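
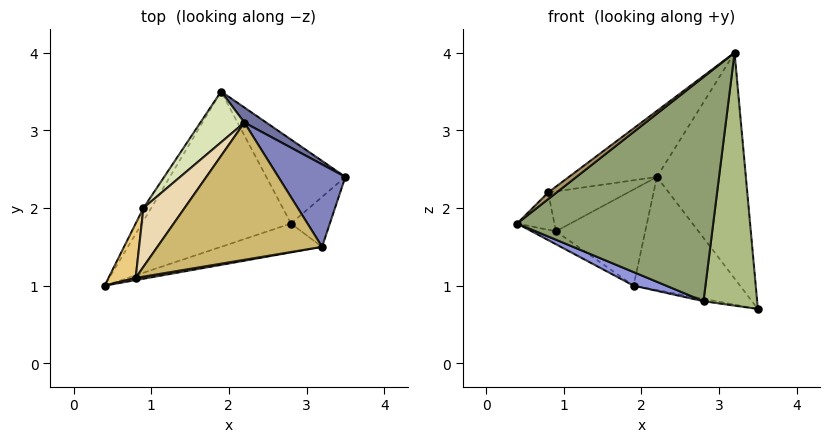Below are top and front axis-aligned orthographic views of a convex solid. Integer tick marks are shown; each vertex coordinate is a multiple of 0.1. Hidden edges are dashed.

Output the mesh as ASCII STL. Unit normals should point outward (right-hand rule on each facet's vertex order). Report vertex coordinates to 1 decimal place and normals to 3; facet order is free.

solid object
 facet normal 0.577 0.810 0.108
  outer loop
   vertex 2.2 3.1 2.4
   vertex 3.5 2.4 0.7
   vertex 1.9 3.5 1.0
  endloop
 endfacet
 facet normal 0.690 0.680 0.248
  outer loop
   vertex 2.2 3.1 2.4
   vertex 3.2 1.5 4.0
   vertex 3.5 2.4 0.7
  endloop
 endfacet
 facet normal -0.360 -0.081 -0.929
  outer loop
   vertex 2.8 1.8 0.8
   vertex 0.4 1.0 1.8
   vertex 1.9 3.5 1.0
  endloop
 endfacet
 facet normal -0.165 0.028 -0.986
  outer loop
   vertex 2.8 1.8 0.8
   vertex 1.9 3.5 1.0
   vertex 3.5 2.4 0.7
  endloop
 endfacet
 facet normal 0.267 -0.956 -0.123
  outer loop
   vertex 2.8 1.8 0.8
   vertex 3.2 1.5 4.0
   vertex 0.4 1.0 1.8
  endloop
 endfacet
 facet normal 0.631 -0.761 -0.150
  outer loop
   vertex 2.8 1.8 0.8
   vertex 3.5 2.4 0.7
   vertex 3.2 1.5 4.0
  endloop
 endfacet
 facet normal -0.841 0.382 -0.382
  outer loop
   vertex 0.9 2.0 1.7
   vertex 1.9 3.5 1.0
   vertex 0.4 1.0 1.8
  endloop
 endfacet
 facet normal -0.707 0.625 0.330
  outer loop
   vertex 0.9 2.0 1.7
   vertex 2.2 3.1 2.4
   vertex 1.9 3.5 1.0
  endloop
 endfacet
 facet normal -0.079 -0.946 0.315
  outer loop
   vertex 0.8 1.1 2.2
   vertex 0.4 1.0 1.8
   vertex 3.2 1.5 4.0
  endloop
 endfacet
 facet normal -0.599 0.347 0.722
  outer loop
   vertex 0.8 1.1 2.2
   vertex 3.2 1.5 4.0
   vertex 2.2 3.1 2.4
  endloop
 endfacet
 facet normal -0.695 0.407 0.593
  outer loop
   vertex 0.8 1.1 2.2
   vertex 0.9 2.0 1.7
   vertex 0.4 1.0 1.8
  endloop
 endfacet
 facet normal -0.677 0.413 0.609
  outer loop
   vertex 0.8 1.1 2.2
   vertex 2.2 3.1 2.4
   vertex 0.9 2.0 1.7
  endloop
 endfacet
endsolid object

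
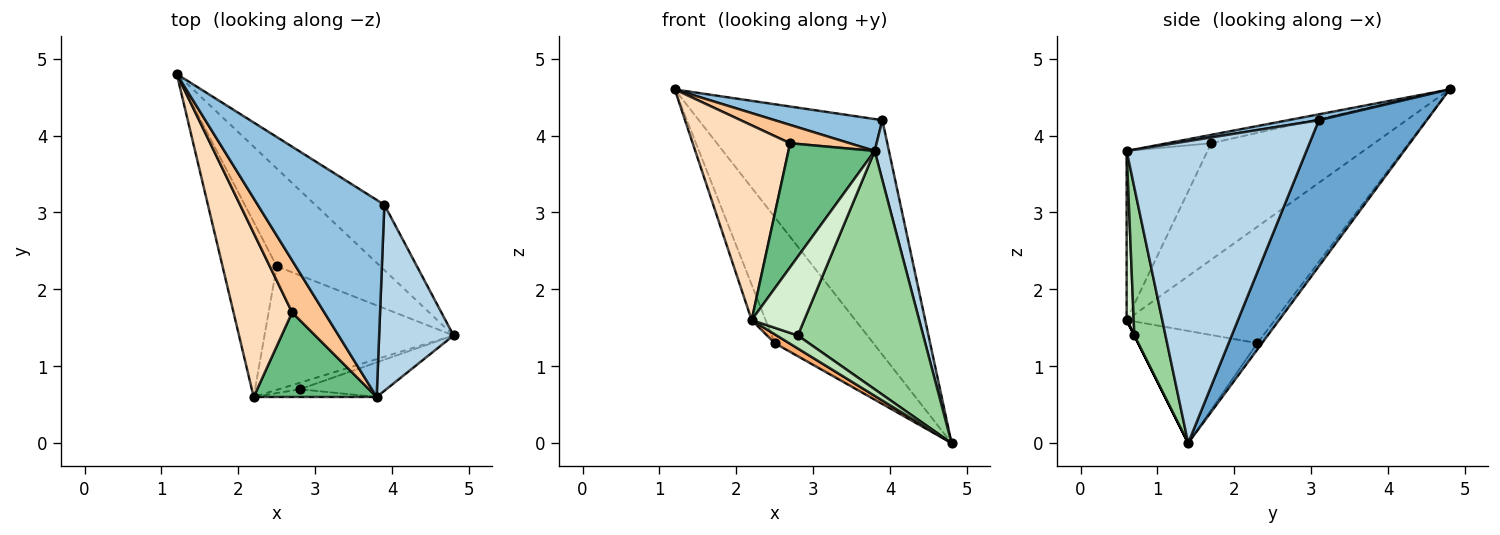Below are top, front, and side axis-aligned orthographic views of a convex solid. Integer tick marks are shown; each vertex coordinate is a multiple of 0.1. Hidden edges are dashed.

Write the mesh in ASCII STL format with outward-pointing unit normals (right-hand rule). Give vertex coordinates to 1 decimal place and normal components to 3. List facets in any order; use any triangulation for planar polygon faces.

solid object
 facet normal 0.493 0.838 -0.234
  outer loop
   vertex 3.9 3.1 4.2
   vertex 4.8 1.4 0.0
   vertex 1.2 4.8 4.6
  endloop
 endfacet
 facet normal 0.046 -0.160 0.986
  outer loop
   vertex 3.9 3.1 4.2
   vertex 1.2 4.8 4.6
   vertex 3.8 0.6 3.8
  endloop
 endfacet
 facet normal 0.968 -0.077 0.239
  outer loop
   vertex 3.9 3.1 4.2
   vertex 3.8 0.6 3.8
   vertex 4.8 1.4 0.0
  endloop
 endfacet
 facet normal -0.037 0.789 -0.613
  outer loop
   vertex 2.5 2.3 1.3
   vertex 1.2 4.8 4.6
   vertex 4.8 1.4 0.0
  endloop
 endfacet
 facet normal -0.903 0.085 -0.420
  outer loop
   vertex 2.5 2.3 1.3
   vertex 2.2 0.6 1.6
   vertex 1.2 4.8 4.6
  endloop
 endfacet
 facet normal -0.509 -0.062 -0.858
  outer loop
   vertex 2.5 2.3 1.3
   vertex 4.8 1.4 0.0
   vertex 2.2 0.6 1.6
  endloop
 endfacet
 facet normal -0.239 -0.323 0.916
  outer loop
   vertex 2.7 1.7 3.9
   vertex 3.8 0.6 3.8
   vertex 1.2 4.8 4.6
  endloop
 endfacet
 facet normal -0.788 -0.471 0.397
  outer loop
   vertex 2.7 1.7 3.9
   vertex 1.2 4.8 4.6
   vertex 2.2 0.6 1.6
  endloop
 endfacet
 facet normal -0.613 -0.653 0.445
  outer loop
   vertex 2.7 1.7 3.9
   vertex 2.2 0.6 1.6
   vertex 3.8 0.6 3.8
  endloop
 endfacet
 facet normal 0.239 -0.961 -0.140
  outer loop
   vertex 2.8 0.7 1.4
   vertex 4.8 1.4 0.0
   vertex 3.8 0.6 3.8
  endloop
 endfacet
 facet normal 0.000 -0.894 -0.447
  outer loop
   vertex 2.8 0.7 1.4
   vertex 2.2 0.6 1.6
   vertex 4.8 1.4 0.0
  endloop
 endfacet
 facet normal 0.132 -0.987 -0.096
  outer loop
   vertex 2.8 0.7 1.4
   vertex 3.8 0.6 3.8
   vertex 2.2 0.6 1.6
  endloop
 endfacet
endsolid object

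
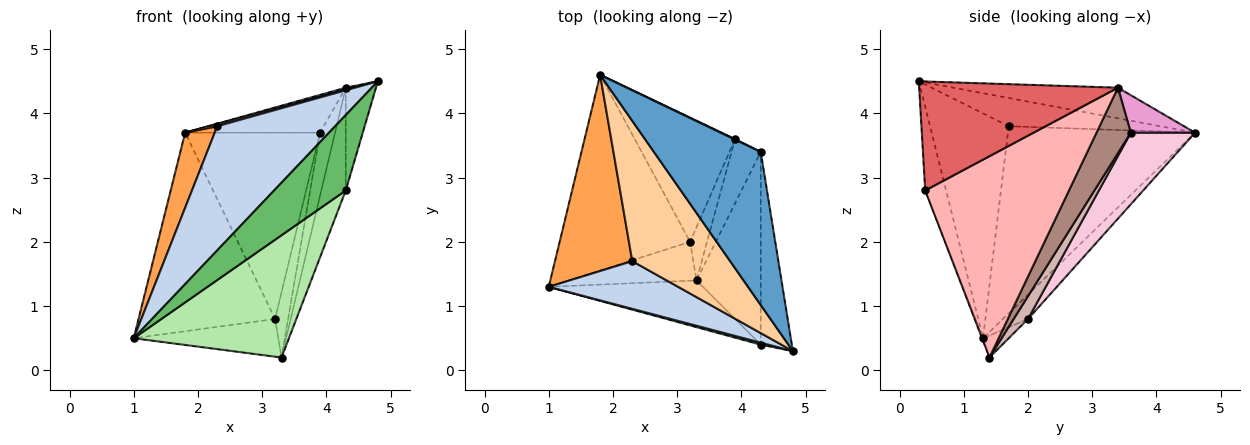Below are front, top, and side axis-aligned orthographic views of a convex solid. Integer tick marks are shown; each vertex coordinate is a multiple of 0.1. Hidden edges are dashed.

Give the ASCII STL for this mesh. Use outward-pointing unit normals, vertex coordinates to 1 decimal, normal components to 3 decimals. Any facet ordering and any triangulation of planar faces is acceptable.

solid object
 facet normal -0.276 -0.013 0.961
  outer loop
   vertex 4.3 3.4 4.4
   vertex 1.8 4.6 3.7
   vertex 4.8 0.3 4.5
  endloop
 endfacet
 facet normal -0.529 -0.792 0.304
  outer loop
   vertex 2.3 1.7 3.8
   vertex 1.0 1.3 0.5
   vertex 4.8 0.3 4.5
  endloop
 endfacet
 facet normal -0.915 -0.145 0.378
  outer loop
   vertex 2.3 1.7 3.8
   vertex 1.8 4.6 3.7
   vertex 1.0 1.3 0.5
  endloop
 endfacet
 facet normal -0.277 -0.015 0.961
  outer loop
   vertex 2.3 1.7 3.8
   vertex 4.8 0.3 4.5
   vertex 1.8 4.6 3.7
  endloop
 endfacet
 facet normal -0.280 -0.960 0.026
  outer loop
   vertex 4.3 0.4 2.8
   vertex 4.8 0.3 4.5
   vertex 1.0 1.3 0.5
  endloop
 endfacet
 facet normal -0.006 -0.934 -0.357
  outer loop
   vertex 4.3 0.4 2.8
   vertex 1.0 1.3 0.5
   vertex 3.3 1.4 0.2
  endloop
 endfacet
 facet normal 0.952 0.145 -0.271
  outer loop
   vertex 4.3 0.4 2.8
   vertex 4.3 3.4 4.4
   vertex 4.8 0.3 4.5
  endloop
 endfacet
 facet normal 0.940 0.160 -0.300
  outer loop
   vertex 4.3 0.4 2.8
   vertex 3.3 1.4 0.2
   vertex 4.3 3.4 4.4
  endloop
 endfacet
 facet normal -0.130 0.706 -0.696
  outer loop
   vertex 3.2 2.0 0.8
   vertex 1.0 1.3 0.5
   vertex 1.8 4.6 3.7
  endloop
 endfacet
 facet normal -0.123 0.691 -0.712
  outer loop
   vertex 3.2 2.0 0.8
   vertex 3.3 1.4 0.2
   vertex 1.0 1.3 0.5
  endloop
 endfacet
 facet normal 0.848 0.371 -0.379
  outer loop
   vertex 3.9 3.6 3.7
   vertex 4.3 3.4 4.4
   vertex 3.3 1.4 0.2
  endloop
 endfacet
 facet normal 0.648 0.590 -0.482
  outer loop
   vertex 3.9 3.6 3.7
   vertex 3.3 1.4 0.2
   vertex 3.2 2.0 0.8
  endloop
 endfacet
 facet normal 0.430 0.903 0.012
  outer loop
   vertex 3.9 3.6 3.7
   vertex 1.8 4.6 3.7
   vertex 4.3 3.4 4.4
  endloop
 endfacet
 facet normal 0.368 0.774 -0.516
  outer loop
   vertex 3.9 3.6 3.7
   vertex 3.2 2.0 0.8
   vertex 1.8 4.6 3.7
  endloop
 endfacet
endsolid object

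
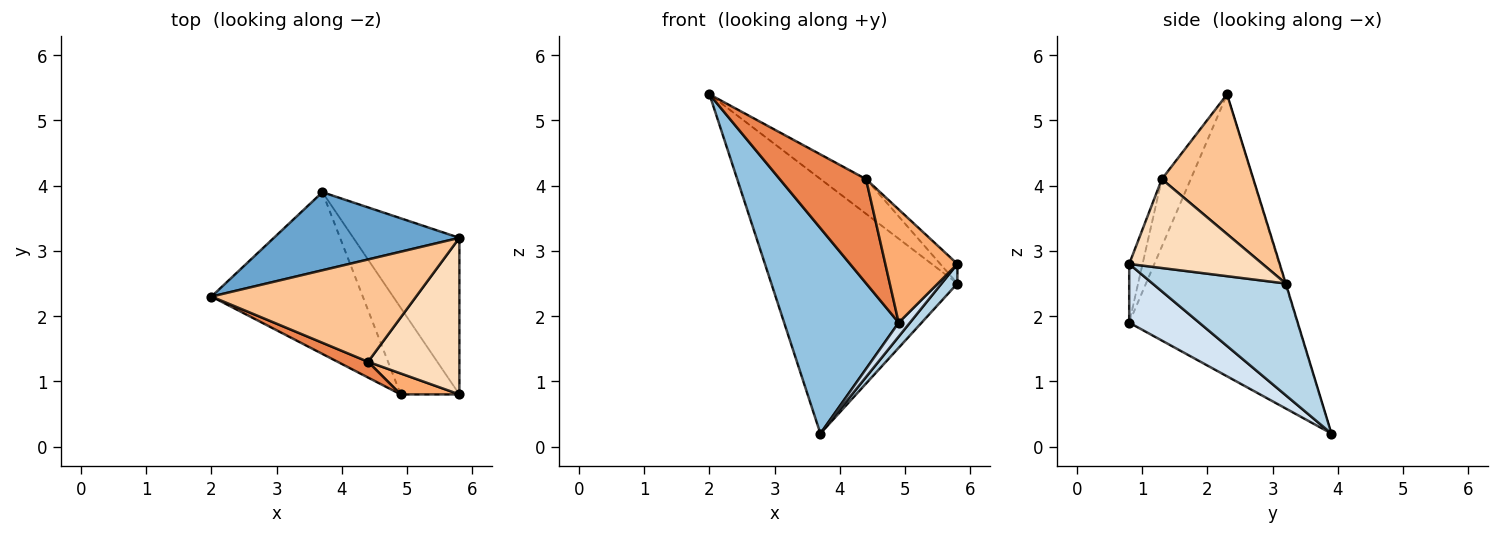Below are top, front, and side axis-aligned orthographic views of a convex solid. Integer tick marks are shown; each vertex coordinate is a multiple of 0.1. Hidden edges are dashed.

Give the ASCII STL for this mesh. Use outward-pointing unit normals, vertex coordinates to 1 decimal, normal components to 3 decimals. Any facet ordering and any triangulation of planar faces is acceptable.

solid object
 facet normal -0.003 0.956 0.293
  outer loop
   vertex 3.7 3.9 0.2
   vertex 2.0 2.3 5.4
   vertex 5.8 3.2 2.5
  endloop
 endfacet
 facet normal -0.755 -0.515 -0.405
  outer loop
   vertex 3.7 3.9 0.2
   vertex 4.9 0.8 1.9
   vertex 2.0 2.3 5.4
  endloop
 endfacet
 facet normal 0.723 -0.086 -0.686
  outer loop
   vertex 5.8 0.8 2.8
   vertex 3.7 3.9 0.2
   vertex 5.8 3.2 2.5
  endloop
 endfacet
 facet normal 0.703 -0.113 -0.703
  outer loop
   vertex 5.8 0.8 2.8
   vertex 4.9 0.8 1.9
   vertex 3.7 3.9 0.2
  endloop
 endfacet
 facet normal -0.314 -0.939 0.142
  outer loop
   vertex 4.4 1.3 4.1
   vertex 2.0 2.3 5.4
   vertex 4.9 0.8 1.9
  endloop
 endfacet
 facet normal -0.179 -0.967 0.179
  outer loop
   vertex 4.4 1.3 4.1
   vertex 4.9 0.8 1.9
   vertex 5.8 0.8 2.8
  endloop
 endfacet
 facet normal 0.543 0.270 0.795
  outer loop
   vertex 4.4 1.3 4.1
   vertex 5.8 3.2 2.5
   vertex 2.0 2.3 5.4
  endloop
 endfacet
 facet normal 0.695 0.089 0.714
  outer loop
   vertex 4.4 1.3 4.1
   vertex 5.8 0.8 2.8
   vertex 5.8 3.2 2.5
  endloop
 endfacet
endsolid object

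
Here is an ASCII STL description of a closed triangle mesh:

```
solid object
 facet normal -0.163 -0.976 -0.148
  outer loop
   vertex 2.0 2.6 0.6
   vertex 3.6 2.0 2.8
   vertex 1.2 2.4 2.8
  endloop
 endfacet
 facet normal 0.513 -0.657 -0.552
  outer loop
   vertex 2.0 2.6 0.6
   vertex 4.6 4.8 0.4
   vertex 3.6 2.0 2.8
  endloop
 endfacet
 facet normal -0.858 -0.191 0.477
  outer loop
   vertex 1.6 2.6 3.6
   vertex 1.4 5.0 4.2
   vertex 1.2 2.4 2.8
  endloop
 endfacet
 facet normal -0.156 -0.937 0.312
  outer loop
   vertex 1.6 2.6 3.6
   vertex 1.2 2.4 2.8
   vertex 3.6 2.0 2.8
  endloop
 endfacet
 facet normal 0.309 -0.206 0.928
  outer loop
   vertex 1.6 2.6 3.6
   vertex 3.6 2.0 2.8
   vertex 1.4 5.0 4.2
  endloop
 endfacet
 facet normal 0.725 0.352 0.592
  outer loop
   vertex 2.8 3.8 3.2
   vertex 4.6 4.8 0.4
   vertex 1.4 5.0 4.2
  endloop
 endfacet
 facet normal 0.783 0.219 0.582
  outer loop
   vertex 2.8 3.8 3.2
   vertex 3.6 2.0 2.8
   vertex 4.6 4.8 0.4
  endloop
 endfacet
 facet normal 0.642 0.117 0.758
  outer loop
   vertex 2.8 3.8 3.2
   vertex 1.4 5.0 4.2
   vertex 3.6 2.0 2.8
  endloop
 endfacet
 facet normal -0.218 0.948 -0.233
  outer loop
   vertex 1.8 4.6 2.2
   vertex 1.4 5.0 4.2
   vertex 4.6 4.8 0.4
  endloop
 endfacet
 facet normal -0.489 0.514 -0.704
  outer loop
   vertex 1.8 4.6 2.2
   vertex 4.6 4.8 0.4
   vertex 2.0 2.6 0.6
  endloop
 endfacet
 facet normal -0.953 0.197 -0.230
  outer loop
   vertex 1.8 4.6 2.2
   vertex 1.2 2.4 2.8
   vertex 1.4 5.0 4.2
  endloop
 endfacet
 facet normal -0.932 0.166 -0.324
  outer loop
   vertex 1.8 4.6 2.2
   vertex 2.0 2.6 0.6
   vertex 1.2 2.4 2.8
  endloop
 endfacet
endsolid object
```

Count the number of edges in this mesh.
18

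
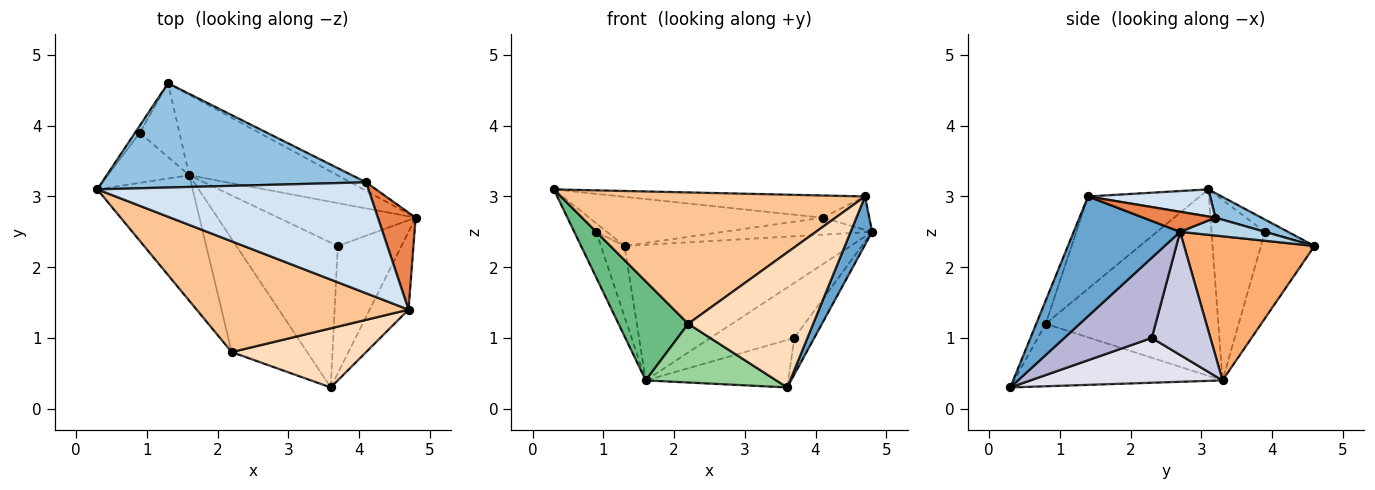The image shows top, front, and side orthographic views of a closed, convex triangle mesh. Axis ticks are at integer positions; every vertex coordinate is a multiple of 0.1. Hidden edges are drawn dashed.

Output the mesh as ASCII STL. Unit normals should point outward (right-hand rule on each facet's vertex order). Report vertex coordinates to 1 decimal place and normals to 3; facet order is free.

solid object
 facet normal 0.934 -0.189 -0.304
  outer loop
   vertex 4.7 1.4 3.0
   vertex 3.6 0.3 0.3
   vertex 4.8 2.7 2.5
  endloop
 endfacet
 facet normal 0.084 0.425 0.901
  outer loop
   vertex 4.1 3.2 2.7
   vertex 1.3 4.6 2.3
   vertex 0.3 3.1 3.1
  endloop
 endfacet
 facet normal 0.455 0.796 -0.398
  outer loop
   vertex 4.1 3.2 2.7
   vertex 4.8 2.7 2.5
   vertex 1.3 4.6 2.3
  endloop
 endfacet
 facet normal 0.098 0.195 0.976
  outer loop
   vertex 4.1 3.2 2.7
   vertex 0.3 3.1 3.1
   vertex 4.7 1.4 3.0
  endloop
 endfacet
 facet normal 0.449 0.290 0.845
  outer loop
   vertex 4.1 3.2 2.7
   vertex 4.7 1.4 3.0
   vertex 4.8 2.7 2.5
  endloop
 endfacet
 facet normal 0.444 0.770 -0.457
  outer loop
   vertex 1.6 3.3 0.4
   vertex 1.3 4.6 2.3
   vertex 4.8 2.7 2.5
  endloop
 endfacet
 facet normal -0.270 -0.736 0.621
  outer loop
   vertex 2.2 0.8 1.2
   vertex 4.7 1.4 3.0
   vertex 0.3 3.1 3.1
  endloop
 endfacet
 facet normal -0.069 -0.914 0.400
  outer loop
   vertex 2.2 0.8 1.2
   vertex 3.6 0.3 0.3
   vertex 4.7 1.4 3.0
  endloop
 endfacet
 facet normal -0.838 -0.338 -0.428
  outer loop
   vertex 2.2 0.8 1.2
   vertex 0.3 3.1 3.1
   vertex 1.6 3.3 0.4
  endloop
 endfacet
 facet normal -0.592 -0.371 -0.715
  outer loop
   vertex 2.2 0.8 1.2
   vertex 1.6 3.3 0.4
   vertex 3.6 0.3 0.3
  endloop
 endfacet
 facet normal -0.857 0.396 -0.330
  outer loop
   vertex 0.9 3.9 2.5
   vertex 0.3 3.1 3.1
   vertex 1.3 4.6 2.3
  endloop
 endfacet
 facet normal -0.853 0.351 -0.385
  outer loop
   vertex 0.9 3.9 2.5
   vertex 1.6 3.3 0.4
   vertex 0.3 3.1 3.1
  endloop
 endfacet
 facet normal -0.844 0.371 -0.387
  outer loop
   vertex 0.9 3.9 2.5
   vertex 1.3 4.6 2.3
   vertex 1.6 3.3 0.4
  endloop
 endfacet
 facet normal 0.771 0.176 -0.612
  outer loop
   vertex 3.7 2.3 1.0
   vertex 4.8 2.7 2.5
   vertex 3.6 0.3 0.3
  endloop
 endfacet
 facet normal 0.483 0.691 -0.538
  outer loop
   vertex 3.7 2.3 1.0
   vertex 1.6 3.3 0.4
   vertex 4.8 2.7 2.5
  endloop
 endfacet
 facet normal 0.387 0.287 -0.876
  outer loop
   vertex 3.7 2.3 1.0
   vertex 3.6 0.3 0.3
   vertex 1.6 3.3 0.4
  endloop
 endfacet
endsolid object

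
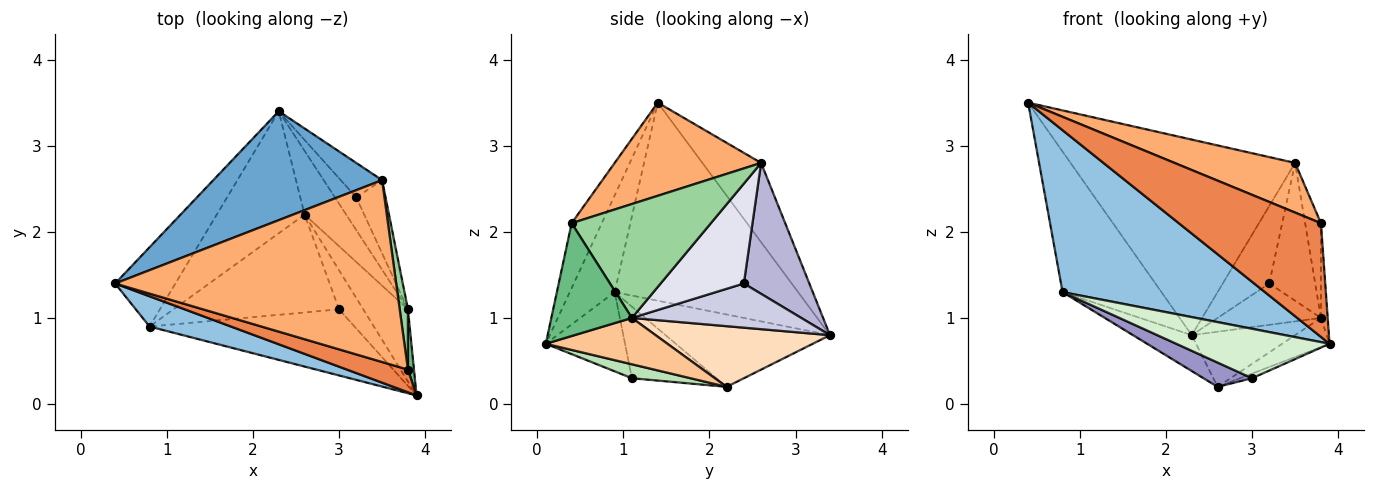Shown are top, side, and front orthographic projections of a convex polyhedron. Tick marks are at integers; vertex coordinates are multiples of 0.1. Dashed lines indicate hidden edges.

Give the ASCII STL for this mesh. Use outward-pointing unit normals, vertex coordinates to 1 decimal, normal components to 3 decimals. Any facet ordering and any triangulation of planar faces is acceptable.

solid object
 facet normal -0.223 0.852 0.474
  outer loop
   vertex 3.5 2.6 2.8
   vertex 2.3 3.4 0.8
   vertex 0.4 1.4 3.5
  endloop
 endfacet
 facet normal -0.213 -0.960 0.180
  outer loop
   vertex 0.8 0.9 1.3
   vertex 3.9 0.1 0.7
   vertex 0.4 1.4 3.5
  endloop
 endfacet
 facet normal -0.850 0.458 -0.259
  outer loop
   vertex 0.8 0.9 1.3
   vertex 0.4 1.4 3.5
   vertex 2.3 3.4 0.8
  endloop
 endfacet
 facet normal -0.620 0.221 -0.753
  outer loop
   vertex 0.8 0.9 1.3
   vertex 2.3 3.4 0.8
   vertex 2.6 2.2 0.2
  endloop
 endfacet
 facet normal -0.204 -0.960 0.191
  outer loop
   vertex 3.8 0.4 2.1
   vertex 0.4 1.4 3.5
   vertex 3.9 0.1 0.7
  endloop
 endfacet
 facet normal 0.305 -0.251 0.919
  outer loop
   vertex 3.8 0.4 2.1
   vertex 3.5 2.6 2.8
   vertex 0.4 1.4 3.5
  endloop
 endfacet
 facet normal 0.693 0.270 -0.668
  outer loop
   vertex 3.8 1.1 1.0
   vertex 3.9 0.1 0.7
   vertex 2.6 2.2 0.2
  endloop
 endfacet
 facet normal 0.741 0.439 -0.508
  outer loop
   vertex 3.8 1.1 1.0
   vertex 2.6 2.2 0.2
   vertex 2.3 3.4 0.8
  endloop
 endfacet
 facet normal 0.995 0.084 0.053
  outer loop
   vertex 3.8 1.1 1.0
   vertex 3.8 0.4 2.1
   vertex 3.9 0.1 0.7
  endloop
 endfacet
 facet normal 0.991 0.112 0.072
  outer loop
   vertex 3.8 1.1 1.0
   vertex 3.5 2.6 2.8
   vertex 3.8 0.4 2.1
  endloop
 endfacet
 facet normal 0.497 0.102 -0.862
  outer loop
   vertex 3.0 1.1 0.3
   vertex 2.6 2.2 0.2
   vertex 3.9 0.1 0.7
  endloop
 endfacet
 facet normal -0.296 -0.572 -0.765
  outer loop
   vertex 3.0 1.1 0.3
   vertex 3.9 0.1 0.7
   vertex 0.8 0.9 1.3
  endloop
 endfacet
 facet normal -0.387 -0.222 -0.895
  outer loop
   vertex 3.0 1.1 0.3
   vertex 0.8 0.9 1.3
   vertex 2.6 2.2 0.2
  endloop
 endfacet
 facet normal 0.789 0.561 -0.249
  outer loop
   vertex 3.2 2.4 1.4
   vertex 2.3 3.4 0.8
   vertex 3.5 2.6 2.8
  endloop
 endfacet
 facet normal 0.789 0.482 -0.381
  outer loop
   vertex 3.2 2.4 1.4
   vertex 3.8 1.1 1.0
   vertex 2.3 3.4 0.8
  endloop
 endfacet
 facet normal 0.848 0.468 -0.249
  outer loop
   vertex 3.2 2.4 1.4
   vertex 3.5 2.6 2.8
   vertex 3.8 1.1 1.0
  endloop
 endfacet
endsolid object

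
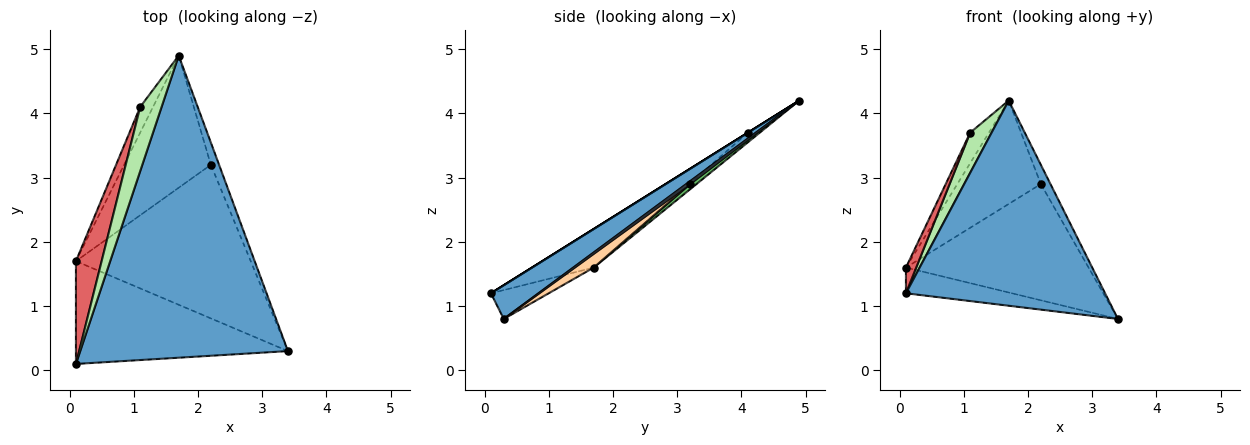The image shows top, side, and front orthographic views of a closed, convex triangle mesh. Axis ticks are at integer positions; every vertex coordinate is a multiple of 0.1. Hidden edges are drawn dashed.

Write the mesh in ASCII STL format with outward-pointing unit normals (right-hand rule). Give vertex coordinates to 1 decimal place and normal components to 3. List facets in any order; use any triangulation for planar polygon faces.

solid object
 facet normal 0.133 -0.557 0.820
  outer loop
   vertex 1.7 4.9 4.2
   vertex 0.1 0.1 1.2
   vertex 3.4 0.3 0.8
  endloop
 endfacet
 facet normal 0.248 0.633 -0.733
  outer loop
   vertex 2.2 3.2 2.9
   vertex 1.7 4.9 4.2
   vertex 3.4 0.3 0.8
  endloop
 endfacet
 facet normal -0.131 0.240 -0.962
  outer loop
   vertex 0.1 1.7 1.6
   vertex 3.4 0.3 0.8
   vertex 0.1 0.1 1.2
  endloop
 endfacet
 facet normal 0.063 0.602 -0.796
  outer loop
   vertex 0.1 1.7 1.6
   vertex 2.2 3.2 2.9
   vertex 3.4 0.3 0.8
  endloop
 endfacet
 facet normal 0.047 0.616 -0.787
  outer loop
   vertex 0.1 1.7 1.6
   vertex 1.7 4.9 4.2
   vertex 2.2 3.2 2.9
  endloop
 endfacet
 facet normal 0.000 -0.530 0.848
  outer loop
   vertex 1.1 4.1 3.7
   vertex 0.1 0.1 1.2
   vertex 1.7 4.9 4.2
  endloop
 endfacet
 facet normal -0.824 -0.137 0.549
  outer loop
   vertex 1.1 4.1 3.7
   vertex 0.1 1.7 1.6
   vertex 0.1 0.1 1.2
  endloop
 endfacet
 facet normal -0.435 0.689 -0.580
  outer loop
   vertex 1.1 4.1 3.7
   vertex 1.7 4.9 4.2
   vertex 0.1 1.7 1.6
  endloop
 endfacet
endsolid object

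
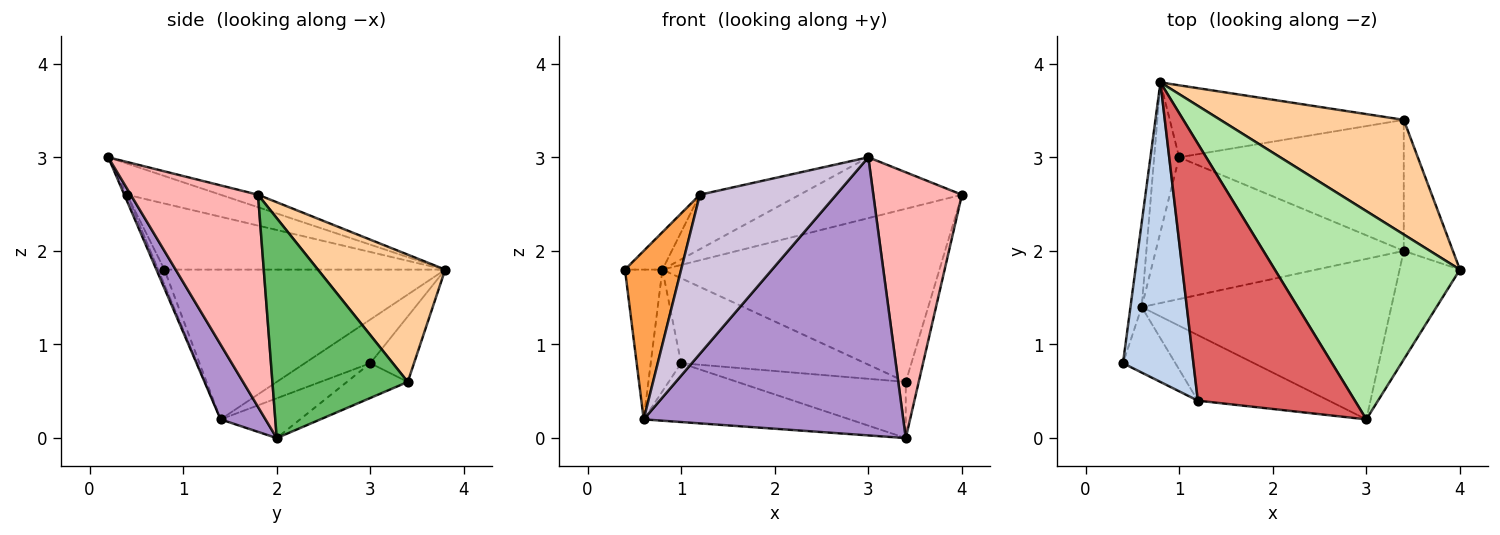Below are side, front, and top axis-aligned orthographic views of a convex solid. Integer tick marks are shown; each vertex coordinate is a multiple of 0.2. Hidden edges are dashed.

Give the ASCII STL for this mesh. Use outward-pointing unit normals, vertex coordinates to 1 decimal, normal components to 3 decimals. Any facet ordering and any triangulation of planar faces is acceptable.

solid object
 facet normal -0.989 0.132 -0.074
  outer loop
   vertex 0.6 1.4 0.2
   vertex 0.4 0.8 1.8
   vertex 0.8 3.8 1.8
  endloop
 endfacet
 facet normal -0.681 0.091 0.727
  outer loop
   vertex 1.2 0.4 2.6
   vertex 0.8 3.8 1.8
   vertex 0.4 0.8 1.8
  endloop
 endfacet
 facet normal -0.103 -0.927 -0.361
  outer loop
   vertex 1.2 0.4 2.6
   vertex 0.4 0.8 1.8
   vertex 0.6 1.4 0.2
  endloop
 endfacet
 facet normal 0.358 0.779 0.516
  outer loop
   vertex 3.4 3.4 0.6
   vertex 0.8 3.8 1.8
   vertex 4.0 1.8 2.6
  endloop
 endfacet
 facet normal 0.972 0.093 -0.217
  outer loop
   vertex 3.4 3.4 0.6
   vertex 4.0 1.8 2.6
   vertex 3.4 2.0 0.0
  endloop
 endfacet
 facet normal -0.065 0.280 0.958
  outer loop
   vertex 3.0 0.2 3.0
   vertex 4.0 1.8 2.6
   vertex 0.8 3.8 1.8
  endloop
 endfacet
 facet normal -0.191 0.204 0.960
  outer loop
   vertex 3.0 0.2 3.0
   vertex 0.8 3.8 1.8
   vertex 1.2 0.4 2.6
  endloop
 endfacet
 facet normal 0.799 -0.556 -0.227
  outer loop
   vertex 3.0 0.2 3.0
   vertex 3.4 2.0 0.0
   vertex 4.0 1.8 2.6
  endloop
 endfacet
 facet normal 0.148 -0.857 -0.494
  outer loop
   vertex 3.0 0.2 3.0
   vertex 0.6 1.4 0.2
   vertex 3.4 2.0 0.0
  endloop
 endfacet
 facet normal -0.018 -0.925 -0.381
  outer loop
   vertex 3.0 0.2 3.0
   vertex 1.2 0.4 2.6
   vertex 0.6 1.4 0.2
  endloop
 endfacet
 facet normal -0.147 0.379 -0.914
  outer loop
   vertex 1.0 3.0 0.8
   vertex 3.4 2.0 0.0
   vertex 0.6 1.4 0.2
  endloop
 endfacet
 facet normal -0.141 0.390 -0.910
  outer loop
   vertex 1.0 3.0 0.8
   vertex 3.4 3.4 0.6
   vertex 3.4 2.0 0.0
  endloop
 endfacet
 facet normal -0.805 0.374 -0.460
  outer loop
   vertex 1.0 3.0 0.8
   vertex 0.6 1.4 0.2
   vertex 0.8 3.8 1.8
  endloop
 endfacet
 facet normal -0.178 0.751 -0.636
  outer loop
   vertex 1.0 3.0 0.8
   vertex 0.8 3.8 1.8
   vertex 3.4 3.4 0.6
  endloop
 endfacet
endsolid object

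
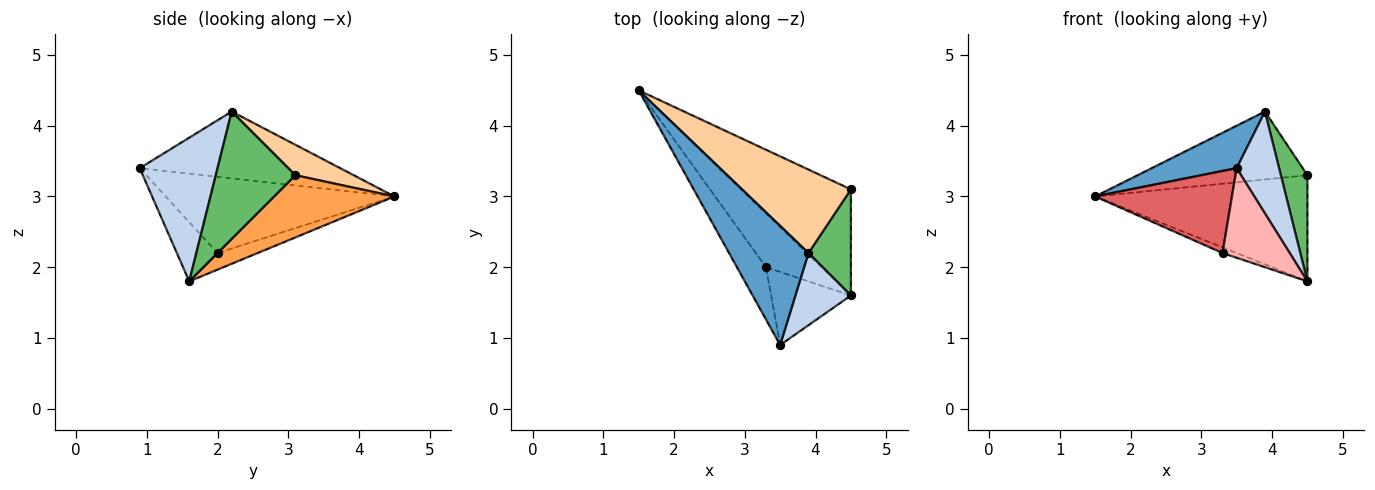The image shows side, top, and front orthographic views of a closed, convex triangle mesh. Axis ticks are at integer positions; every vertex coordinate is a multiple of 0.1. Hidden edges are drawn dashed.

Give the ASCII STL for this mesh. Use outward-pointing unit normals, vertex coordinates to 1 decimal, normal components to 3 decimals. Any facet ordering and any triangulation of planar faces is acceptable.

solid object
 facet normal -0.621 -0.263 0.738
  outer loop
   vertex 3.9 2.2 4.2
   vertex 1.5 4.5 3.0
   vertex 3.5 0.9 3.4
  endloop
 endfacet
 facet normal 0.831 -0.453 0.321
  outer loop
   vertex 3.9 2.2 4.2
   vertex 3.5 0.9 3.4
   vertex 4.5 1.6 1.8
  endloop
 endfacet
 facet normal 0.372 0.656 -0.656
  outer loop
   vertex 4.5 3.1 3.3
   vertex 4.5 1.6 1.8
   vertex 1.5 4.5 3.0
  endloop
 endfacet
 facet normal 0.212 0.617 0.758
  outer loop
   vertex 4.5 3.1 3.3
   vertex 1.5 4.5 3.0
   vertex 3.9 2.2 4.2
  endloop
 endfacet
 facet normal 0.905 -0.302 0.302
  outer loop
   vertex 4.5 3.1 3.3
   vertex 3.9 2.2 4.2
   vertex 4.5 1.6 1.8
  endloop
 endfacet
 facet normal -0.284 0.100 -0.953
  outer loop
   vertex 3.3 2.0 2.2
   vertex 1.5 4.5 3.0
   vertex 4.5 1.6 1.8
  endloop
 endfacet
 facet normal -0.816 -0.488 -0.311
  outer loop
   vertex 3.3 2.0 2.2
   vertex 3.5 0.9 3.4
   vertex 1.5 4.5 3.0
  endloop
 endfacet
 facet normal -0.425 -0.702 -0.572
  outer loop
   vertex 3.3 2.0 2.2
   vertex 4.5 1.6 1.8
   vertex 3.5 0.9 3.4
  endloop
 endfacet
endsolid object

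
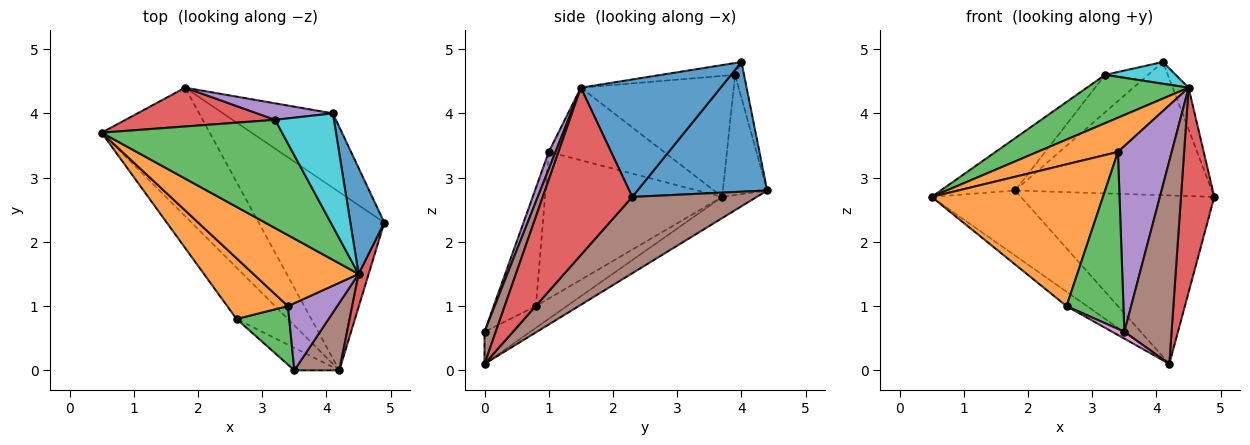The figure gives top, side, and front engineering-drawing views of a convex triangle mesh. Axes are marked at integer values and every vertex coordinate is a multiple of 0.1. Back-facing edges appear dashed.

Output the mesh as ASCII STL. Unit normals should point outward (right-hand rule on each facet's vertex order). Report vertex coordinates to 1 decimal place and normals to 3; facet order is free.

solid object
 facet normal 0.499 0.757 -0.422
  outer loop
   vertex 1.8 4.4 2.8
   vertex 4.1 4.0 4.8
   vertex 4.9 2.3 2.7
  endloop
 endfacet
 facet normal -0.689 -0.666 0.285
  outer loop
   vertex 2.6 0.8 1.0
   vertex 3.4 1.0 3.4
   vertex 0.5 3.7 2.7
  endloop
 endfacet
 facet normal -0.576 -0.776 0.257
  outer loop
   vertex 2.6 0.8 1.0
   vertex 3.5 0.0 0.6
   vertex 3.4 1.0 3.4
  endloop
 endfacet
 facet normal -0.432 0.725 0.537
  outer loop
   vertex 3.2 3.9 4.6
   vertex 1.8 4.4 2.8
   vertex 0.5 3.7 2.7
  endloop
 endfacet
 facet normal -0.188 0.899 0.396
  outer loop
   vertex 3.2 3.9 4.6
   vertex 4.1 4.0 4.8
   vertex 1.8 4.4 2.8
  endloop
 endfacet
 facet normal 0.404 0.628 -0.665
  outer loop
   vertex 4.2 0.0 0.1
   vertex 1.8 4.4 2.8
   vertex 4.9 2.3 2.7
  endloop
 endfacet
 facet normal -0.564 -0.240 -0.790
  outer loop
   vertex 4.2 0.0 0.1
   vertex 3.5 0.0 0.6
   vertex 2.6 0.8 1.0
  endloop
 endfacet
 facet normal -0.172 0.445 -0.879
  outer loop
   vertex 4.2 0.0 0.1
   vertex 0.5 3.7 2.7
   vertex 1.8 4.4 2.8
  endloop
 endfacet
 facet normal -0.377 0.250 -0.892
  outer loop
   vertex 4.2 0.0 0.1
   vertex 2.6 0.8 1.0
   vertex 0.5 3.7 2.7
  endloop
 endfacet
 facet normal -0.194 -0.185 0.963
  outer loop
   vertex 4.5 1.5 4.4
   vertex 4.1 4.0 4.8
   vertex 3.2 3.9 4.6
  endloop
 endfacet
 facet normal 0.955 0.109 0.276
  outer loop
   vertex 4.5 1.5 4.4
   vertex 4.9 2.3 2.7
   vertex 4.1 4.0 4.8
  endloop
 endfacet
 facet normal -0.528 -0.369 0.765
  outer loop
   vertex 4.5 1.5 4.4
   vertex 0.5 3.7 2.7
   vertex 3.4 1.0 3.4
  endloop
 endfacet
 facet normal -0.522 -0.348 0.779
  outer loop
   vertex 4.5 1.5 4.4
   vertex 3.2 3.9 4.6
   vertex 0.5 3.7 2.7
  endloop
 endfacet
 facet normal 0.936 -0.348 0.056
  outer loop
   vertex 4.5 1.5 4.4
   vertex 4.2 0.0 0.1
   vertex 4.9 2.3 2.7
  endloop
 endfacet
 facet normal 0.117 -0.934 0.338
  outer loop
   vertex 4.5 1.5 4.4
   vertex 3.4 1.0 3.4
   vertex 3.5 0.0 0.6
  endloop
 endfacet
 facet normal 0.220 -0.926 0.308
  outer loop
   vertex 4.5 1.5 4.4
   vertex 3.5 0.0 0.6
   vertex 4.2 0.0 0.1
  endloop
 endfacet
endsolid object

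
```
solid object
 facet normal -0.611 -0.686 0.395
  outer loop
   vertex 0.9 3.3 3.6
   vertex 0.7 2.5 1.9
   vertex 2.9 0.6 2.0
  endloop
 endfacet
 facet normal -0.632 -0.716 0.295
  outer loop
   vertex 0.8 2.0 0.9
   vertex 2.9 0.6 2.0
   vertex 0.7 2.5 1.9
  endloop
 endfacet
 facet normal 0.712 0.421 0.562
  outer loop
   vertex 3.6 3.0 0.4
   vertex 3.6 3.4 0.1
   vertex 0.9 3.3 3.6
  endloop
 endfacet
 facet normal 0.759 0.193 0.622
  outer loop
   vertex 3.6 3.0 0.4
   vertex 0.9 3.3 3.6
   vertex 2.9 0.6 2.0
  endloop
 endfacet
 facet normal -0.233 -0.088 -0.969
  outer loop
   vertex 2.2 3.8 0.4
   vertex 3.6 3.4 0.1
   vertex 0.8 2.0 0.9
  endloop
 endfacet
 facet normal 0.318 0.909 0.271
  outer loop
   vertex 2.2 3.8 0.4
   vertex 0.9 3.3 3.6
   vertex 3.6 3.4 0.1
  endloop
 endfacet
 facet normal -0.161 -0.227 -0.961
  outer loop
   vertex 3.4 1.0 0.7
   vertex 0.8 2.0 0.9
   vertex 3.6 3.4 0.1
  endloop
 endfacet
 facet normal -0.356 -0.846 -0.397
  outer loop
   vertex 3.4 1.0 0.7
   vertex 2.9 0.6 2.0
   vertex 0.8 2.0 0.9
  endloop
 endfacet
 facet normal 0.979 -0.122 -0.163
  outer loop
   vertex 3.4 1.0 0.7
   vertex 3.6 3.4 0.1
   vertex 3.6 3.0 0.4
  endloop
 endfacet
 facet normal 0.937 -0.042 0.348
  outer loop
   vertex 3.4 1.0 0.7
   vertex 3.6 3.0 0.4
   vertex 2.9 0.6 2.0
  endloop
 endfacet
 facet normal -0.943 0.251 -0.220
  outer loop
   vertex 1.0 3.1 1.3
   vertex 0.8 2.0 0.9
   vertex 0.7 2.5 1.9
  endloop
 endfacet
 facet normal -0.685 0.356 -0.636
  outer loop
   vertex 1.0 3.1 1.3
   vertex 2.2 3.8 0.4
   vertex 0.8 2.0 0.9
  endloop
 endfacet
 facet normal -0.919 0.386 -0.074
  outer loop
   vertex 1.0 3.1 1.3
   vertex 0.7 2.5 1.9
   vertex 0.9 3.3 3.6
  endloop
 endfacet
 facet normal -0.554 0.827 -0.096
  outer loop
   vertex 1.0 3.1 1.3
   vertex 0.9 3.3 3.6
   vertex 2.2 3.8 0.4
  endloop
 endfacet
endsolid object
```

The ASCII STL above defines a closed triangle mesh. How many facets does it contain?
14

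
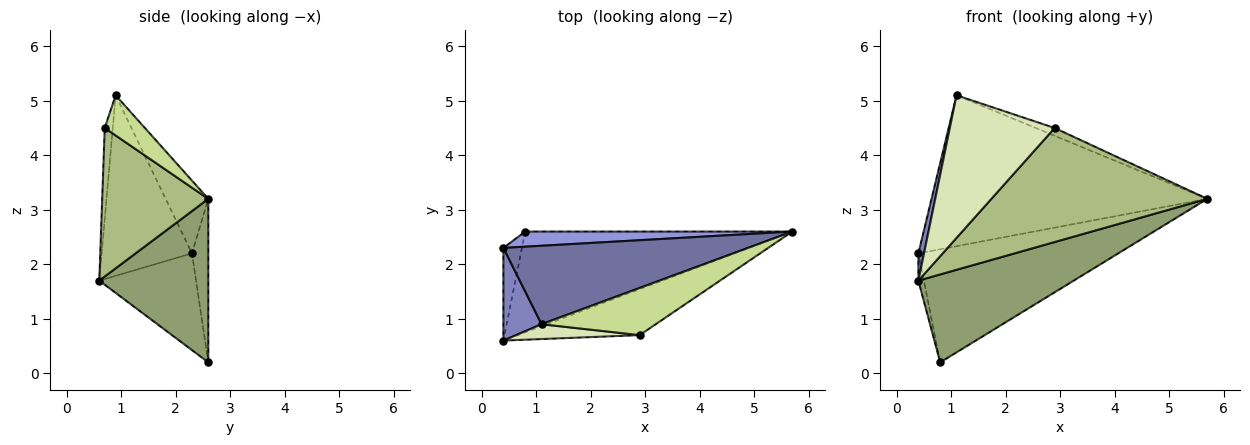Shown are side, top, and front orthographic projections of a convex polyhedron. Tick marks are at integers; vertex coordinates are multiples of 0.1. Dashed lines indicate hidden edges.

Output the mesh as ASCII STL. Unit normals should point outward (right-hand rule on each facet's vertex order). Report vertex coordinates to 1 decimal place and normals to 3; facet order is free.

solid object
 facet normal -0.136 0.879 0.457
  outer loop
   vertex 1.1 0.9 5.1
   vertex 5.7 2.6 3.2
   vertex 0.4 2.3 2.2
  endloop
 endfacet
 facet normal -0.977 -0.061 0.206
  outer loop
   vertex 1.1 0.9 5.1
   vertex 0.4 2.3 2.2
   vertex 0.4 0.6 1.7
  endloop
 endfacet
 facet normal -0.081 0.988 0.132
  outer loop
   vertex 0.8 2.6 0.2
   vertex 0.4 2.3 2.2
   vertex 5.7 2.6 3.2
  endloop
 endfacet
 facet normal -0.981 0.055 -0.188
  outer loop
   vertex 0.8 2.6 0.2
   vertex 0.4 0.6 1.7
   vertex 0.4 2.3 2.2
  endloop
 endfacet
 facet normal 0.419 -0.597 -0.684
  outer loop
   vertex 0.8 2.6 0.2
   vertex 5.7 2.6 3.2
   vertex 0.4 0.6 1.7
  endloop
 endfacet
 facet normal 0.415 -0.844 -0.340
  outer loop
   vertex 2.9 0.7 4.5
   vertex 0.4 0.6 1.7
   vertex 5.7 2.6 3.2
  endloop
 endfacet
 facet normal 0.328 0.155 0.932
  outer loop
   vertex 2.9 0.7 4.5
   vertex 5.7 2.6 3.2
   vertex 1.1 0.9 5.1
  endloop
 endfacet
 facet normal -0.076 -0.992 0.103
  outer loop
   vertex 2.9 0.7 4.5
   vertex 1.1 0.9 5.1
   vertex 0.4 0.6 1.7
  endloop
 endfacet
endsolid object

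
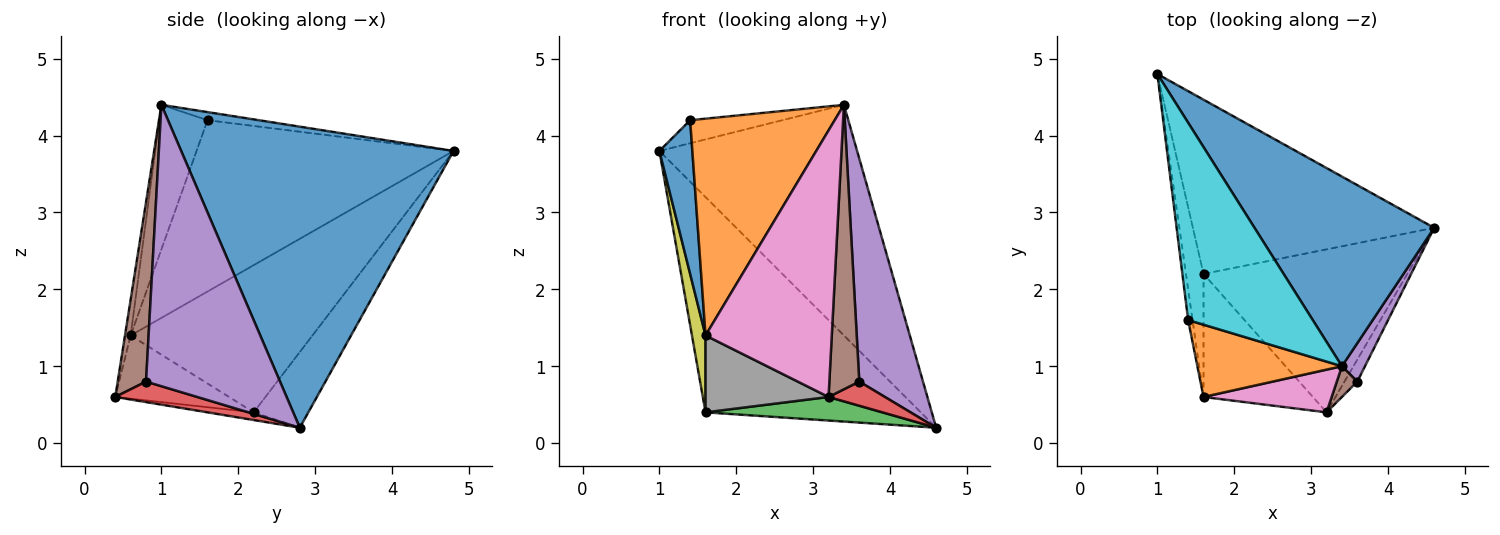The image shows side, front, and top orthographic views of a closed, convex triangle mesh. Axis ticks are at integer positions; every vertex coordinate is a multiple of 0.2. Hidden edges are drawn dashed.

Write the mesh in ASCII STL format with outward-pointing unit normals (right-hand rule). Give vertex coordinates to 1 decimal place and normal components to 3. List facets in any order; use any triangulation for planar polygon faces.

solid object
 facet normal 0.729 0.529 0.435
  outer loop
   vertex 3.4 1.0 4.4
   vertex 4.6 2.8 0.2
   vertex 1.0 4.8 3.8
  endloop
 endfacet
 facet normal -0.194 0.763 -0.617
  outer loop
   vertex 1.6 2.2 0.4
   vertex 1.0 4.8 3.8
   vertex 4.6 2.8 0.2
  endloop
 endfacet
 facet normal -0.037 -0.143 -0.989
  outer loop
   vertex 1.6 2.2 0.4
   vertex 4.6 2.8 0.2
   vertex 3.2 0.4 0.6
  endloop
 endfacet
 facet normal 0.733 -0.504 -0.458
  outer loop
   vertex 3.6 0.8 0.8
   vertex 3.2 0.4 0.6
   vertex 4.6 2.8 0.2
  endloop
 endfacet
 facet normal 0.901 -0.428 0.074
  outer loop
   vertex 3.6 0.8 0.8
   vertex 4.6 2.8 0.2
   vertex 3.4 1.0 4.4
  endloop
 endfacet
 facet normal 0.685 -0.724 0.078
  outer loop
   vertex 3.6 0.8 0.8
   vertex 3.4 1.0 4.4
   vertex 3.2 0.4 0.6
  endloop
 endfacet
 facet normal -0.044 -0.986 0.158
  outer loop
   vertex 1.6 0.6 1.4
   vertex 3.2 0.4 0.6
   vertex 3.4 1.0 4.4
  endloop
 endfacet
 facet normal -0.440 -0.476 -0.761
  outer loop
   vertex 1.6 0.6 1.4
   vertex 1.6 2.2 0.4
   vertex 3.2 0.4 0.6
  endloop
 endfacet
 facet normal -0.990 -0.074 -0.118
  outer loop
   vertex 1.6 0.6 1.4
   vertex 1.0 4.8 3.8
   vertex 1.6 2.2 0.4
  endloop
 endfacet
 facet normal -0.064 0.116 0.991
  outer loop
   vertex 1.4 1.6 4.2
   vertex 3.4 1.0 4.4
   vertex 1.0 4.8 3.8
  endloop
 endfacet
 facet normal -0.992 -0.127 -0.025
  outer loop
   vertex 1.4 1.6 4.2
   vertex 1.0 4.8 3.8
   vertex 1.6 0.6 1.4
  endloop
 endfacet
 facet normal -0.302 -0.905 0.302
  outer loop
   vertex 1.4 1.6 4.2
   vertex 1.6 0.6 1.4
   vertex 3.4 1.0 4.4
  endloop
 endfacet
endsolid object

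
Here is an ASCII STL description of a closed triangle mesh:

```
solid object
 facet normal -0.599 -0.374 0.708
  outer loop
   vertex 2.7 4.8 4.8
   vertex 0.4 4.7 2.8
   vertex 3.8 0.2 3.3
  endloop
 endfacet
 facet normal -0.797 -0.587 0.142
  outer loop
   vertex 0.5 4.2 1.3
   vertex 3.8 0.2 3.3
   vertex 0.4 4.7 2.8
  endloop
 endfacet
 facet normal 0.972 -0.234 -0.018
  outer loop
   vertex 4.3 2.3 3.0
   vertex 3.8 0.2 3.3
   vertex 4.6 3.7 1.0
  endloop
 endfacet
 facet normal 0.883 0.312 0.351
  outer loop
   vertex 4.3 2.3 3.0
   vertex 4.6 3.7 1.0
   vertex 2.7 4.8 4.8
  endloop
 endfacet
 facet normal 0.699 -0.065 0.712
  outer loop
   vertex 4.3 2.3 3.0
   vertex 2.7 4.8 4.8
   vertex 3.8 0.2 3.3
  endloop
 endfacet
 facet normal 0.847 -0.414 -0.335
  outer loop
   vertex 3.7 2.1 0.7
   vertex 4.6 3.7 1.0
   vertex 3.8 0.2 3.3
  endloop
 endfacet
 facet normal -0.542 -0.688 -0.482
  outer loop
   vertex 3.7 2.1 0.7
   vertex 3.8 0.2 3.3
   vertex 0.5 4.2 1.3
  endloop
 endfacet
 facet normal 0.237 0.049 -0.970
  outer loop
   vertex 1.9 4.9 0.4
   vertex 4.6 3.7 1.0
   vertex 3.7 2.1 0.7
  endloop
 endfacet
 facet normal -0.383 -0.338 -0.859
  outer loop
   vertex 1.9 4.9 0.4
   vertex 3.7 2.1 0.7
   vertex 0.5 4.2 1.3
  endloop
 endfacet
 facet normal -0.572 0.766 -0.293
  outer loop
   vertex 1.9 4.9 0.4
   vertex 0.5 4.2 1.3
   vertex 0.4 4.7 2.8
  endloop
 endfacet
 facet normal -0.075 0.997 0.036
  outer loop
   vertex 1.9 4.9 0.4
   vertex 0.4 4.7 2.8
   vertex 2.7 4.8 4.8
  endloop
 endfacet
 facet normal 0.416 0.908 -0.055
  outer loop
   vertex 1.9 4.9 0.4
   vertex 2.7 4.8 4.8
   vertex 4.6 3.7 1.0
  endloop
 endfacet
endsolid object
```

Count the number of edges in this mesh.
18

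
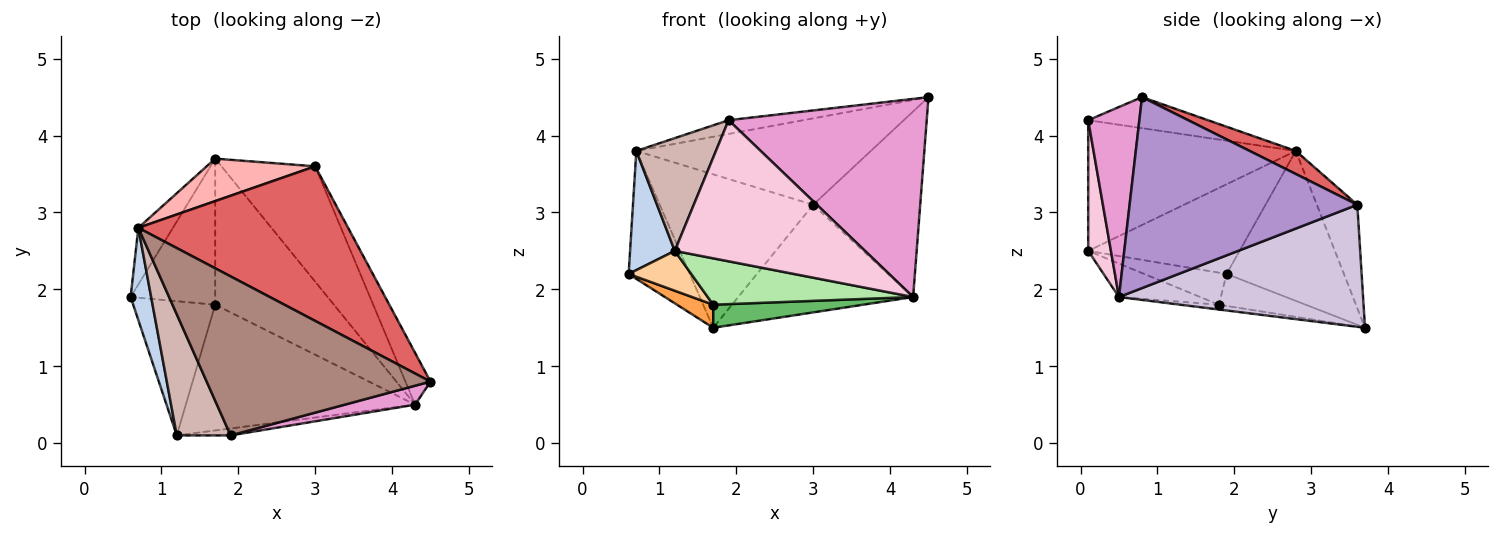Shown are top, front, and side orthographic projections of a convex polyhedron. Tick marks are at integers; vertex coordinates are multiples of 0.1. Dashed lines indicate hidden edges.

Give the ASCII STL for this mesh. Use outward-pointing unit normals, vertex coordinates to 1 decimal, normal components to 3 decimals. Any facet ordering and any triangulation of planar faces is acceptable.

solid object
 facet normal -0.869 0.453 -0.200
  outer loop
   vertex 0.7 2.8 3.8
   vertex 1.7 3.7 1.5
   vertex 0.6 1.9 2.2
  endloop
 endfacet
 facet normal -0.937 -0.277 0.214
  outer loop
   vertex 0.7 2.8 3.8
   vertex 0.6 1.9 2.2
   vertex 1.2 0.1 2.5
  endloop
 endfacet
 facet normal -0.350 -0.146 -0.925
  outer loop
   vertex 1.7 1.8 1.8
   vertex 0.6 1.9 2.2
   vertex 1.7 3.7 1.5
  endloop
 endfacet
 facet normal -0.351 -0.267 -0.898
  outer loop
   vertex 1.7 1.8 1.8
   vertex 1.2 0.1 2.5
   vertex 0.6 1.9 2.2
  endloop
 endfacet
 facet normal -0.040 -0.156 -0.987
  outer loop
   vertex 1.7 1.8 1.8
   vertex 1.7 3.7 1.5
   vertex 4.3 0.5 1.9
  endloop
 endfacet
 facet normal -0.136 -0.343 -0.930
  outer loop
   vertex 1.7 1.8 1.8
   vertex 4.3 0.5 1.9
   vertex 1.2 0.1 2.5
  endloop
 endfacet
 facet normal 0.096 0.486 0.869
  outer loop
   vertex 3.0 3.6 3.1
   vertex 0.7 2.8 3.8
   vertex 4.5 0.8 4.5
  endloop
 endfacet
 facet normal -0.246 0.934 0.258
  outer loop
   vertex 3.0 3.6 3.1
   vertex 1.7 3.7 1.5
   vertex 0.7 2.8 3.8
  endloop
 endfacet
 facet normal 0.899 0.422 -0.118
  outer loop
   vertex 3.0 3.6 3.1
   vertex 4.5 0.8 4.5
   vertex 4.3 0.5 1.9
  endloop
 endfacet
 facet normal 0.690 0.494 -0.529
  outer loop
   vertex 3.0 3.6 3.1
   vertex 4.3 0.5 1.9
   vertex 1.7 3.7 1.5
  endloop
 endfacet
 facet normal -0.137 0.085 0.987
  outer loop
   vertex 1.9 0.1 4.2
   vertex 4.5 0.8 4.5
   vertex 0.7 2.8 3.8
  endloop
 endfacet
 facet normal -0.872 -0.334 0.359
  outer loop
   vertex 1.9 0.1 4.2
   vertex 0.7 2.8 3.8
   vertex 1.2 0.1 2.5
  endloop
 endfacet
 facet normal 0.249 -0.964 0.092
  outer loop
   vertex 1.9 0.1 4.2
   vertex 4.3 0.5 1.9
   vertex 4.5 0.8 4.5
  endloop
 endfacet
 facet normal 0.119 -0.992 -0.049
  outer loop
   vertex 1.9 0.1 4.2
   vertex 1.2 0.1 2.5
   vertex 4.3 0.5 1.9
  endloop
 endfacet
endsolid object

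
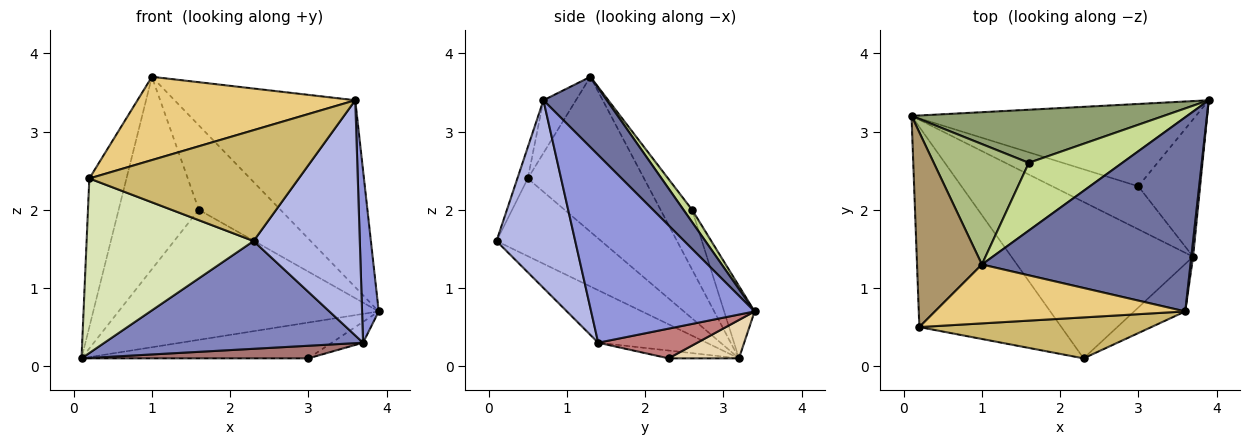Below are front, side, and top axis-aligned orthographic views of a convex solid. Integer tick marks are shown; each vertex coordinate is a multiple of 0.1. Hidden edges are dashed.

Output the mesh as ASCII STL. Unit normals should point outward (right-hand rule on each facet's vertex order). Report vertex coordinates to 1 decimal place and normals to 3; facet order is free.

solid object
 facet normal 0.236 0.674 0.700
  outer loop
   vertex 3.6 0.7 3.4
   vertex 3.9 3.4 0.7
   vertex 1.0 1.3 3.7
  endloop
 endfacet
 facet normal -0.231 -0.552 -0.801
  outer loop
   vertex 3.7 1.4 0.3
   vertex 2.3 0.1 1.6
   vertex 0.1 3.2 0.1
  endloop
 endfacet
 facet normal 0.995 -0.101 0.009
  outer loop
   vertex 3.7 1.4 0.3
   vertex 3.9 3.4 0.7
   vertex 3.6 0.7 3.4
  endloop
 endfacet
 facet normal 0.588 -0.793 -0.160
  outer loop
   vertex 3.7 1.4 0.3
   vertex 3.6 0.7 3.4
   vertex 2.3 0.1 1.6
  endloop
 endfacet
 facet normal -0.108 0.920 0.376
  outer loop
   vertex 1.6 2.6 2.0
   vertex 3.9 3.4 0.7
   vertex 0.1 3.2 0.1
  endloop
 endfacet
 facet normal -0.316 0.804 0.503
  outer loop
   vertex 1.6 2.6 2.0
   vertex 0.1 3.2 0.1
   vertex 1.0 1.3 3.7
  endloop
 endfacet
 facet normal 0.082 0.778 0.624
  outer loop
   vertex 1.6 2.6 2.0
   vertex 1.0 1.3 3.7
   vertex 3.9 3.4 0.7
  endloop
 endfacet
 facet normal -0.381 -0.608 -0.697
  outer loop
   vertex 0.2 0.5 2.4
   vertex 0.1 3.2 0.1
   vertex 2.3 0.1 1.6
  endloop
 endfacet
 facet normal -0.885 0.283 0.370
  outer loop
   vertex 0.2 0.5 2.4
   vertex 1.0 1.3 3.7
   vertex 0.1 3.2 0.1
  endloop
 endfacet
 facet normal -0.047 -0.937 0.346
  outer loop
   vertex 0.2 0.5 2.4
   vertex 2.3 0.1 1.6
   vertex 3.6 0.7 3.4
  endloop
 endfacet
 facet normal -0.121 -0.810 0.573
  outer loop
   vertex 0.2 0.5 2.4
   vertex 3.6 0.7 3.4
   vertex 1.0 1.3 3.7
  endloop
 endfacet
 facet normal 0.123 0.396 -0.910
  outer loop
   vertex 3.0 2.3 0.1
   vertex 0.1 3.2 0.1
   vertex 3.9 3.4 0.7
  endloop
 endfacet
 facet normal -0.087 -0.280 -0.956
  outer loop
   vertex 3.0 2.3 0.1
   vertex 3.7 1.4 0.3
   vertex 0.1 3.2 0.1
  endloop
 endfacet
 facet normal 0.429 0.136 -0.893
  outer loop
   vertex 3.0 2.3 0.1
   vertex 3.9 3.4 0.7
   vertex 3.7 1.4 0.3
  endloop
 endfacet
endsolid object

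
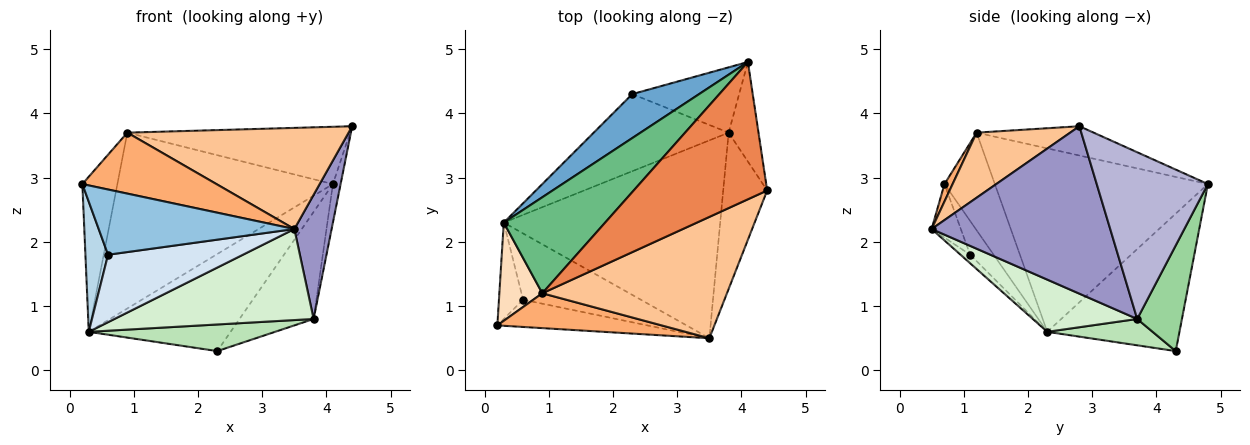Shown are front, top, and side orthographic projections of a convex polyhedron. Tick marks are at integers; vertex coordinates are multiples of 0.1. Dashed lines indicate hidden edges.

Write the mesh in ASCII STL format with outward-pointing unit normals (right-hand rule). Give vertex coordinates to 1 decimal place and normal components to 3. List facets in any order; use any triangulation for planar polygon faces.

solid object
 facet normal -0.647 0.694 0.315
  outer loop
   vertex 4.1 4.8 2.9
   vertex 2.3 4.3 0.3
   vertex 0.3 2.3 0.6
  endloop
 endfacet
 facet normal -0.136 -0.914 -0.382
  outer loop
   vertex 0.6 1.1 1.8
   vertex 3.5 0.5 2.2
   vertex 0.2 0.7 2.9
  endloop
 endfacet
 facet normal -0.640 -0.617 -0.457
  outer loop
   vertex 0.6 1.1 1.8
   vertex 0.2 0.7 2.9
   vertex 0.3 2.3 0.6
  endloop
 endfacet
 facet normal -0.051 -0.713 -0.700
  outer loop
   vertex 0.6 1.1 1.8
   vertex 0.3 2.3 0.6
   vertex 3.5 0.5 2.2
  endloop
 endfacet
 facet normal -0.198 0.377 0.905
  outer loop
   vertex 0.9 1.2 3.7
   vertex 4.4 2.8 3.8
   vertex 4.1 4.8 2.9
  endloop
 endfacet
 facet normal 0.053 -0.867 0.496
  outer loop
   vertex 0.9 1.2 3.7
   vertex 0.2 0.7 2.9
   vertex 3.5 0.5 2.2
  endloop
 endfacet
 facet normal 0.261 -0.618 0.741
  outer loop
   vertex 0.9 1.2 3.7
   vertex 3.5 0.5 2.2
   vertex 4.4 2.8 3.8
  endloop
 endfacet
 facet normal -0.772 0.537 0.340
  outer loop
   vertex 0.9 1.2 3.7
   vertex 0.3 2.3 0.6
   vertex 0.2 0.7 2.9
  endloop
 endfacet
 facet normal -0.655 0.663 0.362
  outer loop
   vertex 0.9 1.2 3.7
   vertex 4.1 4.8 2.9
   vertex 0.3 2.3 0.6
  endloop
 endfacet
 facet normal 0.458 0.759 -0.463
  outer loop
   vertex 3.8 3.7 0.8
   vertex 2.3 4.3 0.3
   vertex 4.1 4.8 2.9
  endloop
 endfacet
 facet normal 0.181 -0.321 -0.930
  outer loop
   vertex 3.8 3.7 0.8
   vertex 0.3 2.3 0.6
   vertex 2.3 4.3 0.3
  endloop
 endfacet
 facet normal 0.214 -0.408 -0.887
  outer loop
   vertex 3.8 3.7 0.8
   vertex 3.5 0.5 2.2
   vertex 0.3 2.3 0.6
  endloop
 endfacet
 facet normal 0.948 -0.198 -0.249
  outer loop
   vertex 3.8 3.7 0.8
   vertex 4.4 2.8 3.8
   vertex 3.5 0.5 2.2
  endloop
 endfacet
 facet normal 0.982 0.068 -0.176
  outer loop
   vertex 3.8 3.7 0.8
   vertex 4.1 4.8 2.9
   vertex 4.4 2.8 3.8
  endloop
 endfacet
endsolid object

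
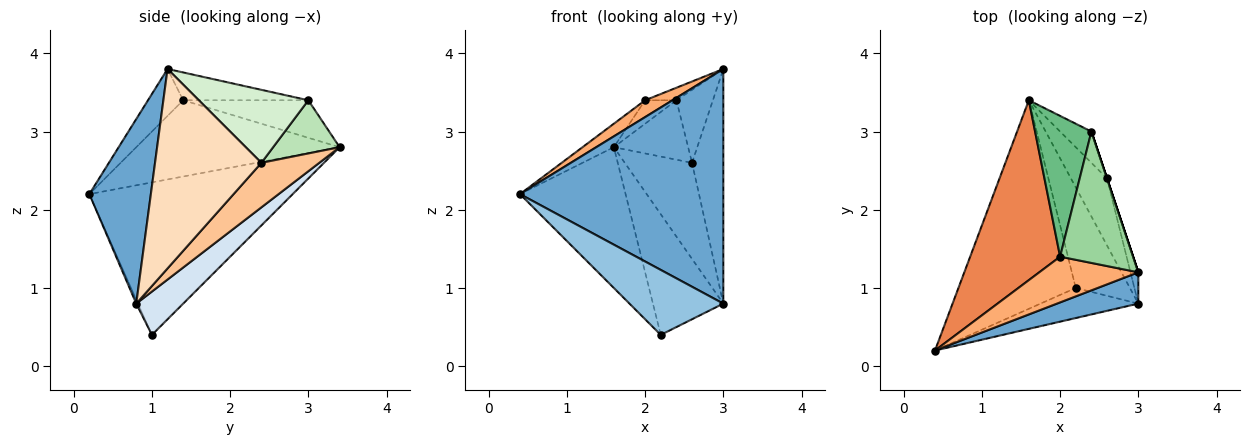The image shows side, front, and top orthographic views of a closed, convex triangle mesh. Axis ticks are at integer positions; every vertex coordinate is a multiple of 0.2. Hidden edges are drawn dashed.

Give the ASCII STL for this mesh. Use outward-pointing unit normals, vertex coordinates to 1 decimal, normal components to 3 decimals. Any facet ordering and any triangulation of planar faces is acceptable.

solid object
 facet normal 0.287 -0.949 0.127
  outer loop
   vertex 3.0 1.2 3.8
   vertex 0.4 0.2 2.2
   vertex 3.0 0.8 0.8
  endloop
 endfacet
 facet normal -0.017 -0.907 -0.420
  outer loop
   vertex 2.2 1.0 0.4
   vertex 3.0 0.8 0.8
   vertex 0.4 0.2 2.2
  endloop
 endfacet
 facet normal -0.733 0.381 -0.564
  outer loop
   vertex 2.2 1.0 0.4
   vertex 0.4 0.2 2.2
   vertex 1.6 3.4 2.8
  endloop
 endfacet
 facet normal 0.456 0.684 -0.570
  outer loop
   vertex 2.2 1.0 0.4
   vertex 1.6 3.4 2.8
   vertex 3.0 0.8 0.8
  endloop
 endfacet
 facet normal -0.644 0.099 0.759
  outer loop
   vertex 2.0 1.4 3.4
   vertex 1.6 3.4 2.8
   vertex 0.4 0.2 2.2
  endloop
 endfacet
 facet normal -0.406 -0.316 0.857
  outer loop
   vertex 2.0 1.4 3.4
   vertex 0.4 0.2 2.2
   vertex 3.0 1.2 3.8
  endloop
 endfacet
 facet normal 0.577 0.670 -0.467
  outer loop
   vertex 2.6 2.4 2.6
   vertex 3.0 0.8 0.8
   vertex 1.6 3.4 2.8
  endloop
 endfacet
 facet normal 0.959 0.282 -0.038
  outer loop
   vertex 2.6 2.4 2.6
   vertex 3.0 1.2 3.8
   vertex 3.0 0.8 0.8
  endloop
 endfacet
 facet normal -0.549 0.137 0.824
  outer loop
   vertex 2.4 3.0 3.4
   vertex 1.6 3.4 2.8
   vertex 2.0 1.4 3.4
  endloop
 endfacet
 facet normal -0.355 0.089 0.931
  outer loop
   vertex 2.4 3.0 3.4
   vertex 2.0 1.4 3.4
   vertex 3.0 1.2 3.8
  endloop
 endfacet
 facet normal 0.621 0.694 -0.365
  outer loop
   vertex 2.4 3.0 3.4
   vertex 2.6 2.4 2.6
   vertex 1.6 3.4 2.8
  endloop
 endfacet
 facet normal 0.949 0.316 0.000
  outer loop
   vertex 2.4 3.0 3.4
   vertex 3.0 1.2 3.8
   vertex 2.6 2.4 2.6
  endloop
 endfacet
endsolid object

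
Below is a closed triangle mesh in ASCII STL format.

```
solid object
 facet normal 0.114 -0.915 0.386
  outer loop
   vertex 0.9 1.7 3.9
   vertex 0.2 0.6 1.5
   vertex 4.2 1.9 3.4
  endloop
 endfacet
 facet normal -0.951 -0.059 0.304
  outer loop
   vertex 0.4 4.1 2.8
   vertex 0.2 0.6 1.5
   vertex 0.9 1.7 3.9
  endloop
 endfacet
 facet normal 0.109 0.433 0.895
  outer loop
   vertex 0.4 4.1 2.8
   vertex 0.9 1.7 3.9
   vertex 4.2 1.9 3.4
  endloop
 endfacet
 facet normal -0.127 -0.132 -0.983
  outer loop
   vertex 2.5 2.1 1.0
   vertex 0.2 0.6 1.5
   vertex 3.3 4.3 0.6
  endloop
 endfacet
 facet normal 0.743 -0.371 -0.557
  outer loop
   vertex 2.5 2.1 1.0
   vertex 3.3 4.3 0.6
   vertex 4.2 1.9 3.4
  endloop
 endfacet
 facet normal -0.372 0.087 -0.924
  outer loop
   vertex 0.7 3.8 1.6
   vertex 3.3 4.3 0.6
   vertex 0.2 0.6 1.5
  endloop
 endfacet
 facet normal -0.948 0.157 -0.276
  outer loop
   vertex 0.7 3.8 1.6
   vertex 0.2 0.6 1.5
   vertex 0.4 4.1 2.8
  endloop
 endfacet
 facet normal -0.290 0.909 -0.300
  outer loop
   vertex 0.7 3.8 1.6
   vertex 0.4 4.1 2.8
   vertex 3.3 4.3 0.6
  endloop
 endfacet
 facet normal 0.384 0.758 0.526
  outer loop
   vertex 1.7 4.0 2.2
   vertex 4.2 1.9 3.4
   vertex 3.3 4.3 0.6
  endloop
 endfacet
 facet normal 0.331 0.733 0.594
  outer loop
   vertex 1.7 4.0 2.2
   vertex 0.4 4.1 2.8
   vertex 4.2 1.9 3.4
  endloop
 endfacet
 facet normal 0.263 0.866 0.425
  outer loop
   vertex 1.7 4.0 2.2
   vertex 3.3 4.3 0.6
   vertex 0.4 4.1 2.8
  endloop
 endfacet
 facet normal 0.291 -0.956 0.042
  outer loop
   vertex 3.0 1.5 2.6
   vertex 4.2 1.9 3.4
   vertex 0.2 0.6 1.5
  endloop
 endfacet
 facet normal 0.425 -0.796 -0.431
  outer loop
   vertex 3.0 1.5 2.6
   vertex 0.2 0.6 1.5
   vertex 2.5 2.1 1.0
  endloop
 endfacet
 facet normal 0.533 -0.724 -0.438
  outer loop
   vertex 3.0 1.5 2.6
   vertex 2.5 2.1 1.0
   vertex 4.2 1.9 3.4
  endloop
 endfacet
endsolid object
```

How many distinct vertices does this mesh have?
9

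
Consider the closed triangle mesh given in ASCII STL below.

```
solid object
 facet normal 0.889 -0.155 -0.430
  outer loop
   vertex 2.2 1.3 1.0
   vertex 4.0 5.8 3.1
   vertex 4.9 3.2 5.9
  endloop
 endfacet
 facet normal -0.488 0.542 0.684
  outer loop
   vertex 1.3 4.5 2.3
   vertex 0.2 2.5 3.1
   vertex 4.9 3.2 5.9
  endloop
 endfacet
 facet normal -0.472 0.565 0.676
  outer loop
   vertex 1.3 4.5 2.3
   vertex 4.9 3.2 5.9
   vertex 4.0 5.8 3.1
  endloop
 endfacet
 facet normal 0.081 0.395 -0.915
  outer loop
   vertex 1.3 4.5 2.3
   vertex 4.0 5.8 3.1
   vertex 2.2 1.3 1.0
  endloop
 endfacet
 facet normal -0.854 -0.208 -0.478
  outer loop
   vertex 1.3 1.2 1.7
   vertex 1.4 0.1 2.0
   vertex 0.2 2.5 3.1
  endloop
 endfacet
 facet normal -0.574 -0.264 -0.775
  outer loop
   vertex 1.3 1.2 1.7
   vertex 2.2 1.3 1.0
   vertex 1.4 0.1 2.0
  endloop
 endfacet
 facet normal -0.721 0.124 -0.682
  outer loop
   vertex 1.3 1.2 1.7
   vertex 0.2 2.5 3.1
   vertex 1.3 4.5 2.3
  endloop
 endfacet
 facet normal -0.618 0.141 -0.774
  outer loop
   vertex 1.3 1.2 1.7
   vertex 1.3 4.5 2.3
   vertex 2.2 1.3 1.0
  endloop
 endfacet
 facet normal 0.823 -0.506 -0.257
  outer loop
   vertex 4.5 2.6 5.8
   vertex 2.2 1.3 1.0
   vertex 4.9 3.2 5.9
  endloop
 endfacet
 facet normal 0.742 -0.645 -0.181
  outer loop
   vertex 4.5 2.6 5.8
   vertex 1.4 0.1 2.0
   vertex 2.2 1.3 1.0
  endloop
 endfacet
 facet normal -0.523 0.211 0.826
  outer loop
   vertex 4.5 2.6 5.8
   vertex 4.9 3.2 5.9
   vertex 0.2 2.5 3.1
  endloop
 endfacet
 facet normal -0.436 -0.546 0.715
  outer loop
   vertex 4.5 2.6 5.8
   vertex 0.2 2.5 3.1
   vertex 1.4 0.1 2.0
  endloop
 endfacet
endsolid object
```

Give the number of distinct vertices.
8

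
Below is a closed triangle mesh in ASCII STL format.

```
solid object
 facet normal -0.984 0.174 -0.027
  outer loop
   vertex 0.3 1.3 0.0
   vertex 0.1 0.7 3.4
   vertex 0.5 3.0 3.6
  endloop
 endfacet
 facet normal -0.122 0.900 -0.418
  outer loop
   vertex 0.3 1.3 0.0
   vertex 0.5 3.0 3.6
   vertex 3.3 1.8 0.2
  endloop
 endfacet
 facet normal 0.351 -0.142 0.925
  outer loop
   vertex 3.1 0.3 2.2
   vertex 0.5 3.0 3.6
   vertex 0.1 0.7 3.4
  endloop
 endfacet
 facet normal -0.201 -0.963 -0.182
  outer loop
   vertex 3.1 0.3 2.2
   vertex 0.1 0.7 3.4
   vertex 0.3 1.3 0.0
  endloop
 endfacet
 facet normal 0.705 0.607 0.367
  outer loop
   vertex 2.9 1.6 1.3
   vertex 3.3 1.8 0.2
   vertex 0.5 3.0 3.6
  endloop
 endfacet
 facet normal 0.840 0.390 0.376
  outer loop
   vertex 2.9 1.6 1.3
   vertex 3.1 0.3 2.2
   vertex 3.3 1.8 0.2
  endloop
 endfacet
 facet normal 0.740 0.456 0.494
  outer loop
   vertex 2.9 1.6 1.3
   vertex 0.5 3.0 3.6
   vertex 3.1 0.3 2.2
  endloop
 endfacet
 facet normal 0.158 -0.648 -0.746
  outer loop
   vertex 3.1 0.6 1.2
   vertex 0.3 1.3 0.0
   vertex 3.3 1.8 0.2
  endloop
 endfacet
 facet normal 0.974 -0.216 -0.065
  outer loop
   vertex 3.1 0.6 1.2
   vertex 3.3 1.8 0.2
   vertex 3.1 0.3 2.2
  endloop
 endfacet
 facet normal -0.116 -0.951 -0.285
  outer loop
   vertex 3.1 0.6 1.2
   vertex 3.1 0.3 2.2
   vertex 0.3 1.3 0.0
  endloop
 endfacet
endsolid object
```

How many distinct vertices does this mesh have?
7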